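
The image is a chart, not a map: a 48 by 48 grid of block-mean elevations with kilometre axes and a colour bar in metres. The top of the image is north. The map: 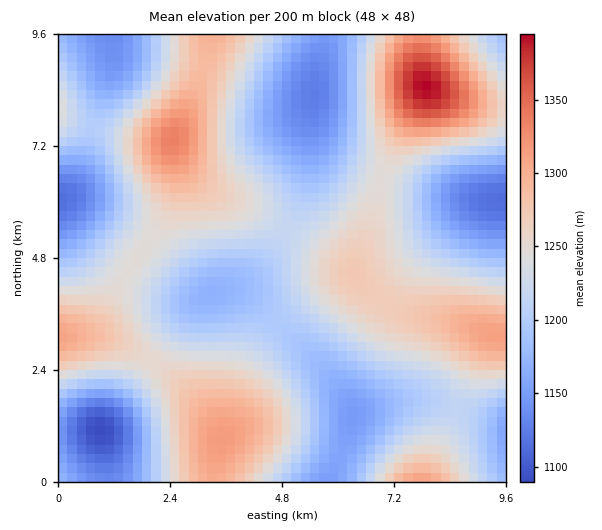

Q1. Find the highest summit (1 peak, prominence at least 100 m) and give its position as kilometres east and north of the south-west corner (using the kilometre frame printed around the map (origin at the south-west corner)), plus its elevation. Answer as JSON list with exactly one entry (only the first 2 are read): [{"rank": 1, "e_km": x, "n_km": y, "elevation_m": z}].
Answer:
[{"rank": 1, "e_km": 7.86, "n_km": 8.46, "elevation_m": 1395}]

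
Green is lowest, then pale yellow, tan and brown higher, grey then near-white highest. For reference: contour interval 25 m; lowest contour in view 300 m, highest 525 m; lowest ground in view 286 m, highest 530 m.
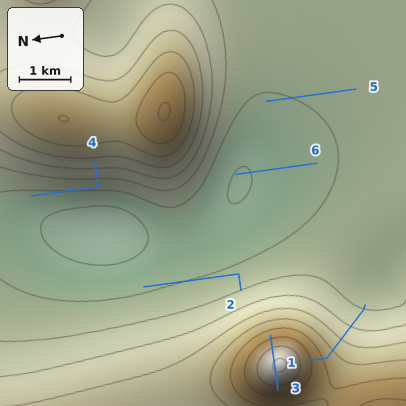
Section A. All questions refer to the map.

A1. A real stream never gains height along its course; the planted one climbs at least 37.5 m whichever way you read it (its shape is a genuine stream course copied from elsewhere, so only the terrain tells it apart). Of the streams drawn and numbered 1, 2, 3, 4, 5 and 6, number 3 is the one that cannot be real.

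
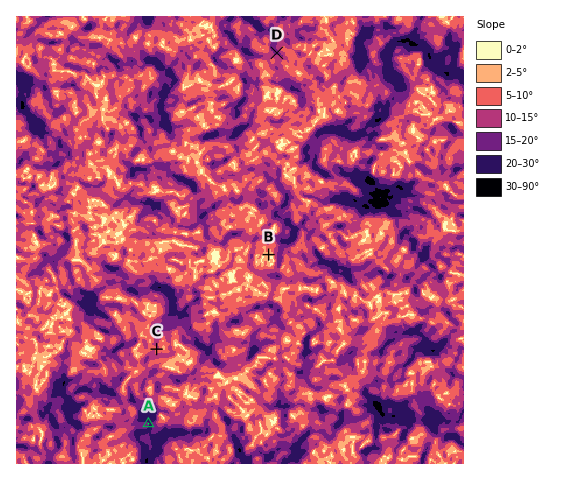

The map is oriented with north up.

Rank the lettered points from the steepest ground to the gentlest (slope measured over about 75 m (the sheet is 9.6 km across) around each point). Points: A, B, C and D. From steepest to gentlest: A D C B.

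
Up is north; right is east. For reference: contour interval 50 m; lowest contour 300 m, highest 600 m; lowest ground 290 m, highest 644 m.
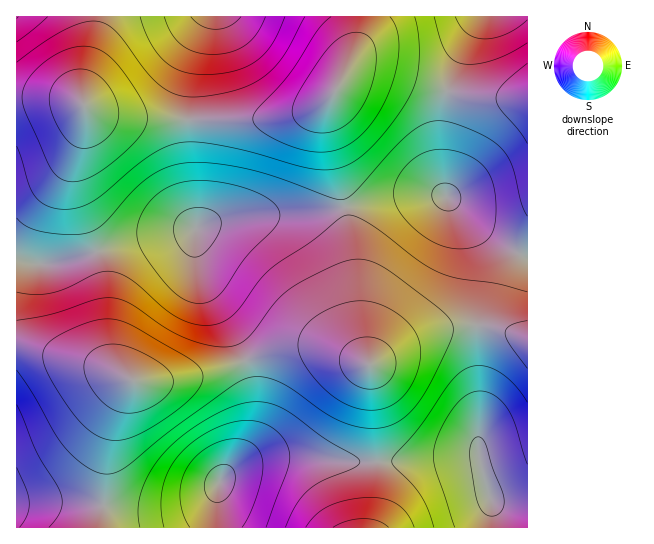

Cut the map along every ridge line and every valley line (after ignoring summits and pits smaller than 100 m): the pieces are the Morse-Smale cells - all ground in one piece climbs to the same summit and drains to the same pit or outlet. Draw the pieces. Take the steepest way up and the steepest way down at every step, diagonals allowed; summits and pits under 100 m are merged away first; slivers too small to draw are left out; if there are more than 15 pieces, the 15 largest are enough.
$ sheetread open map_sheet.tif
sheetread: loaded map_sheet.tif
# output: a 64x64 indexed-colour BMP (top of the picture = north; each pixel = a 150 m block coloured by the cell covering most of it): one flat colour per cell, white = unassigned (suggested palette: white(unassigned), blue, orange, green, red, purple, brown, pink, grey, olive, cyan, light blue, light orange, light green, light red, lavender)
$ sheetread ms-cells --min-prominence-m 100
<image width="64" height="64" href="data:image/bmp;base64,Qk12CAAAAAAAAHYAAAAoAAAAQAAAAEAAAAABAAQAAAAAAAAIAAATCwAAEwsAABAAAAAAAAAA////ALR3HwAOf/8ALKAsACgn1gC9Z5QAS1aMAMJ34wB/f38AIr28AM++FwDox64AeLv/AIrfmACWmP8A1bDFABERERERERERERERER3d3d3d3d3d3d3f////////8AAAERERERERERERERERHd3d3d3d3d3d3d/////////wAAAREREREREREREREREd3d3d3d3d3d3d3/////////AAABERERERERERERERER3d3d3d3d3d3d3f/////////u7uERERERERERERERERHd3d3d3d3d3d3d/////////+7u4REREREREREREREREd3d3d3d3d3d3d3/////////7u7hERERERERERERERERHd3d3d3d3d3d3f////////7u7uERERERERERERERERERrd3d3d3d3d3d/////////u7u4REREREREREREREREREaqt3d3d2qqqq7u7v////+7u7hERERERERERERERERERqqqqqqqqqqqru7u7u7u77u7uEREREREREREREREREREaqqqqqqqqqqu7u7u7u7vu7u4RERERERERERERERERERqqqqqqqqqqq7u7u7u7u+7u7hERERERERERERERERERGqqqqqqqqqqru7u7u7u77u7uERERERERERERERERERERqqqqqqqqqqu7u7u7u7vu7u4RERERERERERERERERERGqqqqqqqqqq7u7u7u7u+7u7hEREREREREREREREREREaqqqqqqqqqru7u7u7u77u7uERERERERERERERERERERqqqqqqqqqqu7u7u7u7vu7u4RERERERERERERERERERqqqqqqqqqqq7u7u7u7u+7u7hEREREREREUREERERERGqqqqqqqqqqru7u7u7u77u7uERERERERREREREREEREaqqqqqqqqqru7u7u7u7vu7u4REREREUREREREREREQRqqqqqqqqqqu7u7u7u7u+7u7hEREUREREREREREREREVaqqqqqqpVVmu7u7u7u77u7uEURERERERERERERERERVVVWqqlVVVmZru7u7u7vu7u5ERERERERERERERERERFVVVVVVVVVWZmZru7u7u+7u7kRERERERERERERERERFVVVVVVVVVVZmZmZmu7u77u4AREREREREREREREREREVVVVVVVVVVVmZmZmZmZmYAAABEREREREREREREREREVVVVVVVVVVVWZmZmZmZmZgAAAEREREREREREREREREVVVVVVVVVVVVZmZmZmZmZmAAAARERERERERERERERERVVVVVVVVVVVVmZmZmZmZmYAAABERERERERERERERERVVVVVVVVVVVVWZmZmZmZmZgAAAERERERERERERERERFVVVVVVVVVVVVZmZmZmZmZmAAAARERERERERERERERFVVVVVVVVVVVVZmZmZmZmZmYAAABEREREREREREREREVVVVVVVVVVVVVmZmZmZmZmZgAAAEMzMzRERERERERERVVVVVVVVVVVVWZmZmZmZmZmAAAAMzMzMzNERERERERFVVVVVVVVVVVVZmZmZmZmZmYAACIzMzMzMzMzRERERFVVVVVVVVVVVVVmZmZmZmZmZgACIjMzMzMzMzMzM0REVVVVVVVVVVVVVWZmZmZmZmZgAiIiMzMzMzMzMzMzMzM1VVVVVVVVVVVVZmZmZmZmZmAiIiIzMzMzMzMzMzMzM5mZVVVVVVVVVVZmZmZmZmZmAiIiIjMzMzMzMzMzMzMzmZmZmZmZmZVVVmZmZmZmZmAiIiIiMzMzMzMzMzMzMzOZmZmZmZmZmZmSJmZmZmZmYiIiIiIzMzMzMzMzMzMzM5mZmZmZmZmZmZIiIiImZmIiIiIiIjMzMzMzMzMzMzMzmZmZmZmZmZmZkiIiIiIiIiIiIiIiMzMzMzMzMzMzMzOZmZmZmZmZmZkiIiIiIiIiIiIiIiIzMzMzMzMzMzMzM5mZmZmZmZmZmSIiIiIiIiIiIiIiIjMzMzMzMzMzMzMzmZmZmZmZmZmZIiIiIiIiIiIiIiIiMzMzMzMzMzMzMzOZmZmZmZmZmZkiIiIiIiIiIiIiIiIzMzMzMzMzMzMzM5mZmZmZmZmZmSIiIiIiIiIiIiIiIjMzMzMzMzMzMzMzmZmZmZmZmZmSIiIiIiIiIiIiIiIiMzMzMzMzMzMzMzOZmZmZmZmZmZIiIiIiIiIiIiIiIiIzMzMzMzMzMzMzM5mZmZmZmZmZkiIiIiIiIiIiIiIiIjMzMzMzM3d3d3d3iIiIiIiImZmSIiIiIiIiIiIiIiIiMzMzMzd3d3d3d3eIiIiIiIiIiZIiIiIiIiIiIiIiIiIzMzM3d3d3d3d3d4iIiIiIiIiIgiIiIiIiIiIiIiIiInd3d3d3d3d3d3d3iIiIiIiIiIiIIiIiIiIiIszMzMzMd3d3d3d3d3d3d3eIiIiIiIiIiIgiIiIiIizMzMzMzMx3d3d3d3d3d3d3d4iIiIiIiIiIiIIiIizMzMzMzMzMzHd3d3d3d3d3d3d3iIiIiIiIiIiIjMzMzMzMzMzMzMzMd3d3d3d3d3d3d3eIiIiIiIiIiIiIzMzMzMzMzMzMzMx3d3d3d3d3d3d3d3iIiIiIiIiIiIjMzMzMzMzMzMzMzHd3d3d3d3d3d3d3eIiIiIiIiIiIiIzMzMzMzMzMzMzMd3d3d3d3d3d3d3d4iIiIiIiIiIiIjMzMzMzMzMzMzMx3d3d3d3d3d3d3d3eIiIiIiIiIiIiMzMzMzMzMzMzMzHd3d3d3d3d3d3d3d4iIiIiIiIiIiIzMzMzMzMzMzMzM"/>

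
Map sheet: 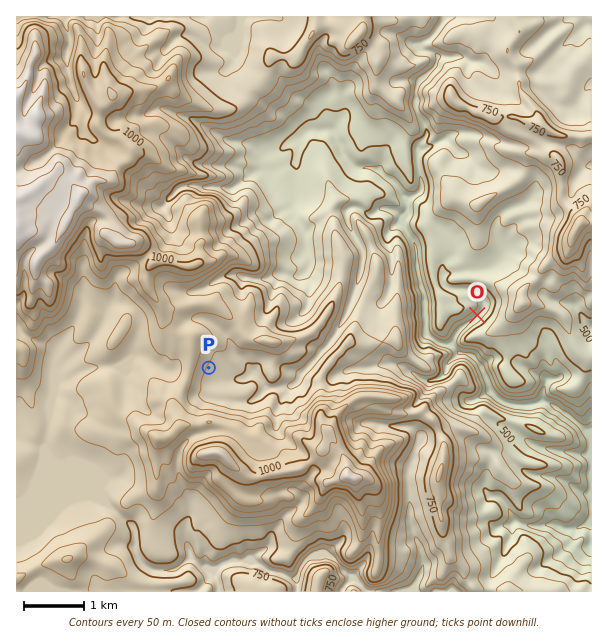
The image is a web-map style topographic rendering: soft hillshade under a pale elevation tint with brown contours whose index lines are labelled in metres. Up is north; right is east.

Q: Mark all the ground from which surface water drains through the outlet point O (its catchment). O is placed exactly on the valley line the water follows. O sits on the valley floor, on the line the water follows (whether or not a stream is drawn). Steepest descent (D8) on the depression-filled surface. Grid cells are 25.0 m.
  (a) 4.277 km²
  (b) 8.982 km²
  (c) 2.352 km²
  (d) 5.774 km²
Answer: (a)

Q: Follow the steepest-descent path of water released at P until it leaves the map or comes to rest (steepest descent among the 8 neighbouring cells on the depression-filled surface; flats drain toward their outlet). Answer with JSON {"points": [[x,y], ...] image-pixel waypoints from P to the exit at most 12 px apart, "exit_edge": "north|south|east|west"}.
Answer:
{"points": [[209, 368], [221, 380], [233, 380], [245, 378], [257, 375], [264, 387], [276, 387], [288, 387], [300, 378], [309, 366], [320, 354], [330, 342], [338, 330], [344, 318], [350, 306], [353, 294], [357, 282], [360, 270], [363, 258], [360, 246], [354, 234], [348, 222], [347, 210], [359, 209], [371, 215], [383, 209], [395, 210], [401, 221], [408, 233], [414, 245], [417, 257], [417, 269], [420, 281], [423, 293], [426, 305], [426, 317], [426, 329], [435, 341], [447, 344], [458, 353], [470, 356], [480, 366], [486, 378], [491, 390], [501, 401], [513, 404], [525, 405], [537, 402], [549, 404], [561, 411], [573, 420], [585, 429], [591, 429]], "exit_edge": "east"}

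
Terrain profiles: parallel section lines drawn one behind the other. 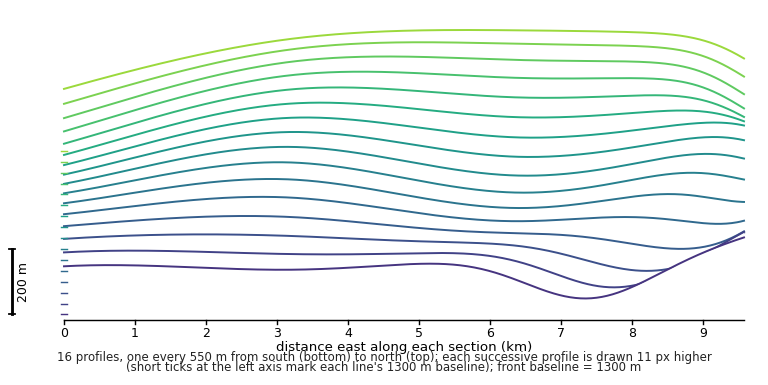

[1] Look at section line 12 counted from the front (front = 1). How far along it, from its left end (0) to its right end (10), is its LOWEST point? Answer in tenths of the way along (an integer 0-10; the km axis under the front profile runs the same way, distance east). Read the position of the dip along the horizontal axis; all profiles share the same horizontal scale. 0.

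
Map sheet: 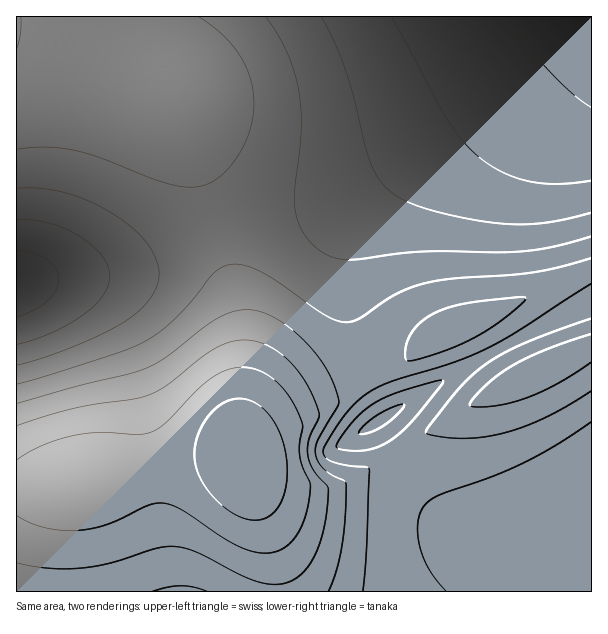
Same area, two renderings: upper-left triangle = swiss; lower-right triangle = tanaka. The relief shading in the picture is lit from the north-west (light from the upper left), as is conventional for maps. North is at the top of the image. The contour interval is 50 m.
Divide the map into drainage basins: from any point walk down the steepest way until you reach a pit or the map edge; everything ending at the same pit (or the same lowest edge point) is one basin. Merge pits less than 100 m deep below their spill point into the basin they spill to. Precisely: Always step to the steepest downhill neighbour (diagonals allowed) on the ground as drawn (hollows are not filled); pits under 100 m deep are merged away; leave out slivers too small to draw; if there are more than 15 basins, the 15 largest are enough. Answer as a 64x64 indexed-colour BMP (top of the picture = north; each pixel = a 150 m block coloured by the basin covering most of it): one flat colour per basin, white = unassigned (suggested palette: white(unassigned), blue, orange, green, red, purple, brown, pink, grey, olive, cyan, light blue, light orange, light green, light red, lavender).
<image width="64" height="64" href="data:image/bmp;base64,Qk12CAAAAAAAAHYAAAAoAAAAQAAAAEAAAAABAAQAAAAAAAAIAAATCwAAEwsAABAAAAAAAAAA////ALR3HwAOf/8ALKAsACgn1gC9Z5QAS1aMAMJ34wB/f38AIr28AM++FwDox64AeLv/AIrfmACWmP8A1bDFABEREREREREREREREREREiIiIiIiIiIiIiIiIiIiIiIiERERERERERERERERERESIiIiIiIiIiIiIiIiIiIiIiIRERERERERERERERERERIiIiIiIiIiIiIiIiIiIiIiIhEREREREREREREREREREiIiIiIiIiIiIiIiIiIiIiIiEREREREREREREREREREiIiIiIiIiIiIiIiIiIiIiIiIRERERERERERERERERESIiIiIiIiIiIiIiIiIiIiIiIhERERERERERERERERERIiIiIiIiIiIiIiIiIiIiIiIiEREREREREREREREREREiIiIiIiIiIiIiIiIiIiIiIiIREREREREREREREREREiIiIiIiIiIiIiIiIiIiIiIiIhERERERERERERERERESIiIiIiIiIiIiIiIiIiIiIiIiERERERERERERERERERIiIiIiIiIiIiIiIiIiIiIiIiIRERERERERERERERERIiIiIiIiIiIiIiIiIiIiIiIiIjMzMzEREREREREREREiIiIiIiIiIiIiIiIiIiIiIiIiMzMzMzMzMREREREREiIiIiIiIiIiIiIiIiIiIiIiIiIzMzMzMzMzMzMxERESIiIiIiIiIiIiIiIiIiIiIiIiIjMzMzMzMzMzMzMzMzIiIiIiIiIiIiIiIiIiIiIiIiIiMzMzMzMzMzMzMzMzMiIiIiIiIiIiIiIiIiIiIiIiIiIzMzMzMzMzMzMzMzMxIiIiIiIiIiIiIiIiIiIiIiIiIjMzMzMzMzMzMzMzMzESIiIiIiIiIiIiIiIiIiIiIiIiMzMzMzMzMzMzMzMzMRESIiIiIiIiIiIiIiIiIiIiIiIzMzMzMzMzMzMzMzMxEREiIiIiIiIiIiIiIiIiIiIiIjMzMzMzMzMzMzMzMzEREREiIiIiIiIiIiIiIiIiIiIiMzMzMzMzMzMzMzMzMREREREiIiIiIiIiIiIiIiIiIiIzMzMzMzMzMzMzMzMxERERERESIiIiIiIiIiIiIiIiIjMzMzMzMzMzMzMzMzERERERERERIiIiIiIiIiIiIiIiMzMzMzMzMzMzMzMzMREREREREREREiIiIiIiIiIiIiIzMzMzMzMzMzMzMzMxERERERERERERIiIiIiIiIiIiIjMzMzMzMzMzMzMzMzERERERERERERERIiIiIiIiIiIiMzMzMzMzMzMzMzMzMRERERERERERERERIiIiIiIiIiIzMzMzMzMzMzMzMzMxERERERERERERERERIiIiIiIiIjMzMzMzMzMzMzMzMzERERERERERERERERERIiIiIiIiMzMzMzMzMzMzMzMzMRERERERERERERERERERIiIiIiIzMzMzMzMzMzMzMzMRERERERERERERERERERERIiIiIjMzMzMzMzMzMzMzMxEREREREREREREREREREREREiIiMzMzMzMzMzMzMzMzEREREREREREREREREREREREREiIzMzMzMzMzMzMzMzMREREREREREREREREREREREREREjMzMzMzMzMzMzMzMRERERERERERERERERERERERERERMzMzMzMzMzMzMzMxEREREREREREREREREREREREREREzMzMzMzMzMzMzMzERERERERERERERERERERERERERETMzMzMzMzMzMzMzMRERERERERERERERERERERERERERMzMzMzMzMzMzMzMREREREREREREREREREREREREREREzMzMzMzMzMzMzMxERERERERERERERERERERERERERETMzMzMzMzMzMzMzERERERERERERERERERERERERERERMzMzMzMzMzMzMzEREREREREREREREREREREREREREREzMzMzMzMzMzMzMRERERERERERERERERERERERERERETMzMzMzMzMzMzMxERERERERERERERERERERERERERERMzMzMzMzMzMzMxEREREREREREREREREREREREREREREzMzMzMzMzMzMzERERERERERERERERERERERERERERETMzMzMzMzMzMzMRERERERERERERERERERERERERERERMzMzMzMzMzMzMxEREREREREREREREREREREREREREREzMzMzMzMzMzMxERERERERERERERERERERERERERERETMzMzMzMzMzMzERERERERERERERERERERERERERERERMzMzMzMzMzMzMREREREREREREREREREREREREREREREzMzMzMzMzMzMRERERERERERERERERERERERERERERETMzMzMzMzMzMxERERERERERERERERERERERERERERERMzMzMzMzMzMxEREREREREREREREREREREREREREREREzMzMzMzMzERERERERERERERERERERERERERERERERETMzMzMzMRERERERERERERERERERERERERERERERERERMzMzMxEREREREREREREREREREREREREREREREREREREzMzERERERERERERERERERERERERERERERERERERERETERERERERERERERERERERERERERERERERERERERERERERERERERERERERERERERERERERERERERERERERERERERERERERERERERERERERERERERERERERERERERERERERERERERERERERERERERERERERERERERERERERERERER"/>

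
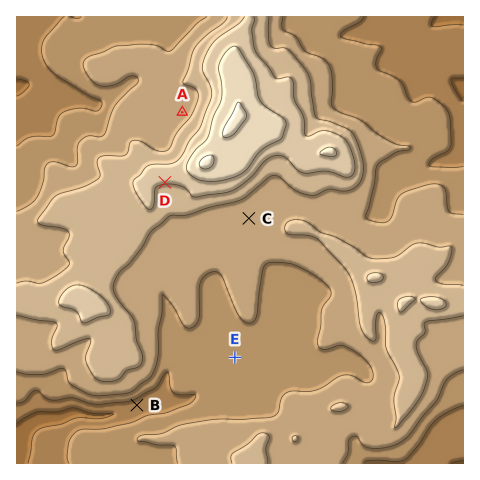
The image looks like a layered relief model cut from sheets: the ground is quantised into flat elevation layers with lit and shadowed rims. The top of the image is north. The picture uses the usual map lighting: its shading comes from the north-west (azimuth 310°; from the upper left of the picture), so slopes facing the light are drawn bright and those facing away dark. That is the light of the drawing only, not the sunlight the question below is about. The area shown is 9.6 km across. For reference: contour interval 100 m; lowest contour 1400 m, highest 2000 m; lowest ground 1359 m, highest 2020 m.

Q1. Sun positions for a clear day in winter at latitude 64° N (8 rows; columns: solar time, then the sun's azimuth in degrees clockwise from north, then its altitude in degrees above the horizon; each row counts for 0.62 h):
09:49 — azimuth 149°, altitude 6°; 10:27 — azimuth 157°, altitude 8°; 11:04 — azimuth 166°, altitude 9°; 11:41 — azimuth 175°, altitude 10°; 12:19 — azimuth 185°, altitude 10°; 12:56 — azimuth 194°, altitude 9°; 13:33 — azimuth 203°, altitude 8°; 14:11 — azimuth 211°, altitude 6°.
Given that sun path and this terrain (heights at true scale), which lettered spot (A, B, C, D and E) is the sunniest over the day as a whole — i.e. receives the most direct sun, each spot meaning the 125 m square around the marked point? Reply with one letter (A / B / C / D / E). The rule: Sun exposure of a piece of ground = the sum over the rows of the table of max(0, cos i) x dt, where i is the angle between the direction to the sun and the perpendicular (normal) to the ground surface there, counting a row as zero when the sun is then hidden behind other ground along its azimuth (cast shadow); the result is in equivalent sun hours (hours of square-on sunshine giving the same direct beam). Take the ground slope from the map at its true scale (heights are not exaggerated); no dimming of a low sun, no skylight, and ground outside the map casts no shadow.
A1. D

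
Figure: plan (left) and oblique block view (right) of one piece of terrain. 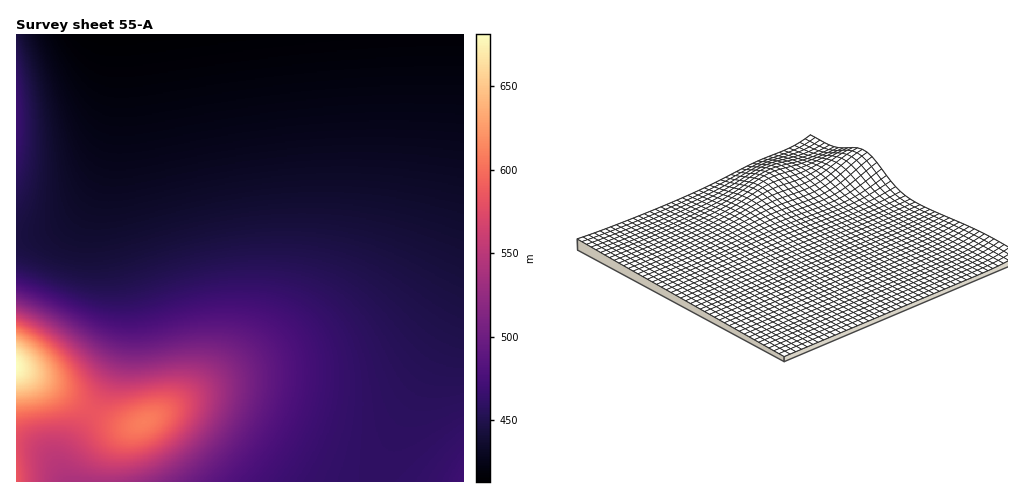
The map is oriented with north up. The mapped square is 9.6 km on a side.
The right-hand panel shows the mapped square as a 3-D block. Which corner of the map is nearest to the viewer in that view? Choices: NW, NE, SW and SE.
NE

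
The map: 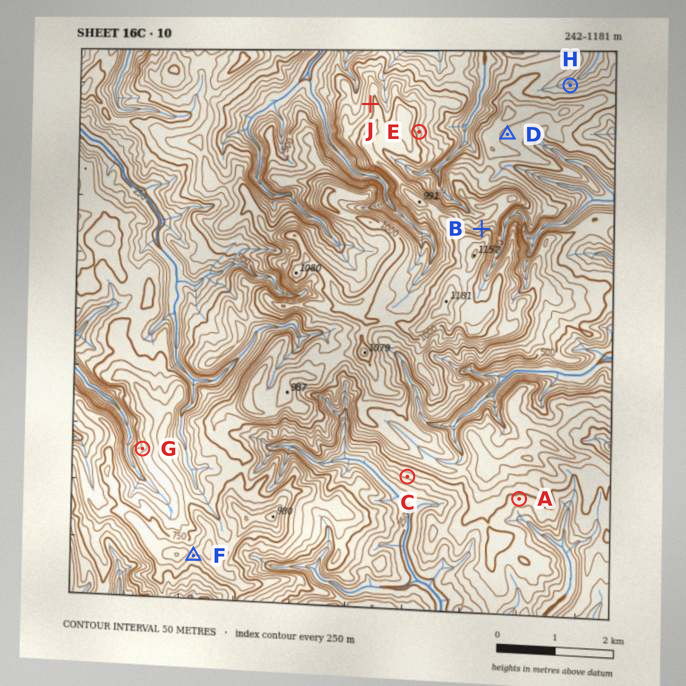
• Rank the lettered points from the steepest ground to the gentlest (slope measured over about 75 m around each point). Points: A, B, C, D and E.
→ B E C A D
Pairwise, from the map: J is above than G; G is below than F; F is above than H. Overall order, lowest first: H G J F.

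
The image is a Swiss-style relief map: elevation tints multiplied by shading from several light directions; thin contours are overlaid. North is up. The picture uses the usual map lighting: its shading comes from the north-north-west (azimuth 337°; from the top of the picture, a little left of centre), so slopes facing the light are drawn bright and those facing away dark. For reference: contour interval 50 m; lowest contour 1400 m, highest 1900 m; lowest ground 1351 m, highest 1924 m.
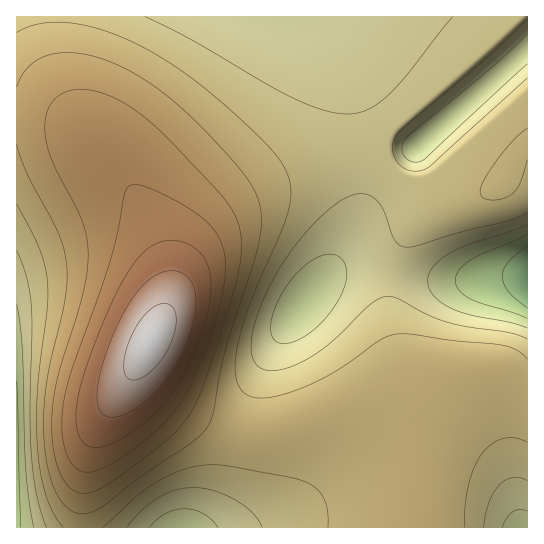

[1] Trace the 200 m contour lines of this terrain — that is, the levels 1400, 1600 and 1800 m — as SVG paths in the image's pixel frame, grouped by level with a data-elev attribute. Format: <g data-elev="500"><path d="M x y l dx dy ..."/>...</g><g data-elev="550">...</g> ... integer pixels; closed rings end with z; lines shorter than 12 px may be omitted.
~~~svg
<g data-elev="1400"><path d="M527 308l-19-17-4-6-2-8 1-7 4-7 20-17"/></g><g data-elev="1600"><path d="M103 527l34-31 22-16 27-11 13-3 14-1 18 1 56 11 23 7 9 7 6 10 3 12 0 14"/><path d="M464 527l1-22 4-20 5-18 8-13 9-10 12-5 12-1 12 4"/><path d="M527 359l-10-9-15-5-51-5-41-6-13 0-16 6-43 30-36 18-19 6-16 4-12 0-9-4-6-5-4-10-1-12 1-16 5-20 8-24 32-76 8-22 2-12-1-12-3-11-5-11-9-12-15-16-48-42-37-28-36-21-35-14-33-7-15-1-15 2-12 3-10 6"/><path d="M17 204l21 42 9 29 0 32-10 88 0 50 4 28 5 22 8 19 9 13"/><path d="M527 128l-17 16-20 26-9 17-1 6 2 4 5 3 8 0 10-2 7-4 8-11 7-23"/></g><g data-elev="1800"><path d="M92 447l10 0 12-5 17-10 16-12 23-25 19-32 16-42 5-20 1-16-1-14-5-12-7-8-9-7-11-3-11 0-9 2-9 5-10 9-8 10-17 31-25 61-8 24-4 19-1 17 2 14 5 10z"/></g>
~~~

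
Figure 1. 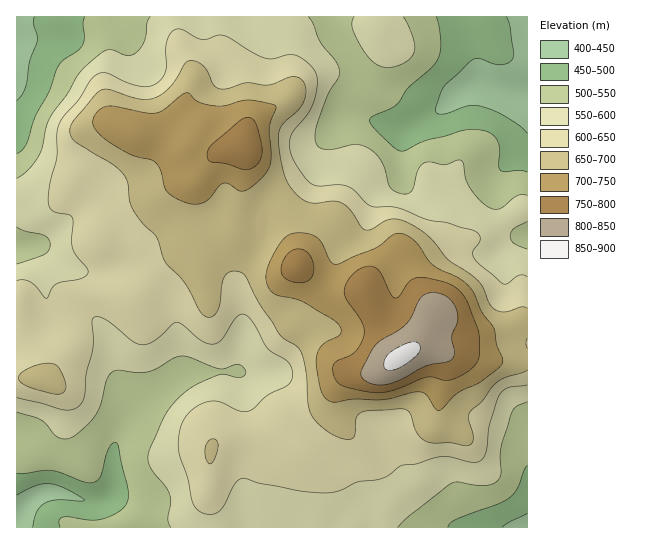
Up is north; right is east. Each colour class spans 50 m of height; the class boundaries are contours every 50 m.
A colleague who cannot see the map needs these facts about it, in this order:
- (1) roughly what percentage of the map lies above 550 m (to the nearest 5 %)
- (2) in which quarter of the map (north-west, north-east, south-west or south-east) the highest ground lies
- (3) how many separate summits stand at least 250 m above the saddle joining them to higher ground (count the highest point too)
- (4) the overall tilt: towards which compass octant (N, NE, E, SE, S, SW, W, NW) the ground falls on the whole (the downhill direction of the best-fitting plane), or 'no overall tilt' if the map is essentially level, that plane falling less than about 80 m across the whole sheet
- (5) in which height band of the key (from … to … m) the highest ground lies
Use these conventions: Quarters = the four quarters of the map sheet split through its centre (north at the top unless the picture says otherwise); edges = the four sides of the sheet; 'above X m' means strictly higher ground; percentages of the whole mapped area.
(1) About 75 % of the map lies above 550 m.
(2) The highest ground is in the south-east quarter.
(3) There is 1 summit with 250 m or more of prominence.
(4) No overall tilt - high and low ground are spread across the sheet.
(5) The highest point is somewhere between 850 and 900 m.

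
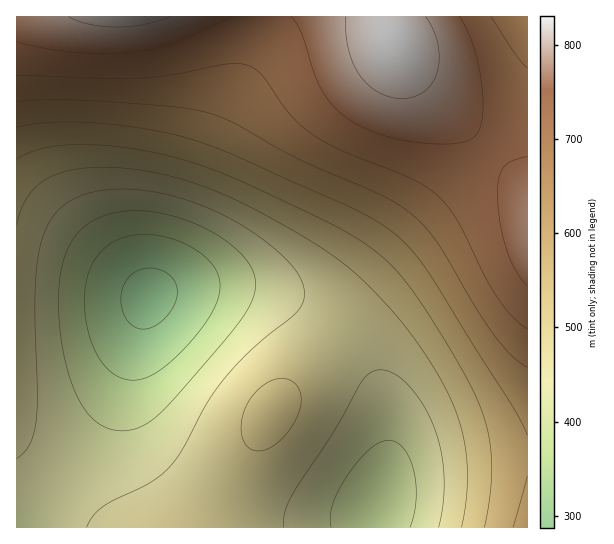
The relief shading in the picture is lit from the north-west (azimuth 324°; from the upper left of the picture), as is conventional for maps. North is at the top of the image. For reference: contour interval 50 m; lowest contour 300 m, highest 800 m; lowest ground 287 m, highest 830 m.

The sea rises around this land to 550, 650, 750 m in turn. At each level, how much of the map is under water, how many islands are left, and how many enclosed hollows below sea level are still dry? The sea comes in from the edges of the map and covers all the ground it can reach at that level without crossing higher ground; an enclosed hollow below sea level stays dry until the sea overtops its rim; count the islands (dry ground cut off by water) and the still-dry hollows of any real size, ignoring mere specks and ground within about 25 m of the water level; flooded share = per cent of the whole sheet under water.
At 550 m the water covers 57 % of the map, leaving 0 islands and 0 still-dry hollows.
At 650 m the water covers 70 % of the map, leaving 0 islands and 0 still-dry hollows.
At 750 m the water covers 89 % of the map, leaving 0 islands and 0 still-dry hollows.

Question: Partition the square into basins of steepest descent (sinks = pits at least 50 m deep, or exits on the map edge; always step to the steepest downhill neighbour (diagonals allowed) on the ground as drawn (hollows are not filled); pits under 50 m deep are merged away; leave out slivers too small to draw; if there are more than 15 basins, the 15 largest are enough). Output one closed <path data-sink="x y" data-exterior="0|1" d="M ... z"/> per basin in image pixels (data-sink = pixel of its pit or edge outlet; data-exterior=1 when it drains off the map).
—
<path data-sink="149 297" data-exterior="0" d="M389 16l-373 1 1 511 196 0 23-53 37-68 40-46 56-58 48-43 41-28 20-9 20-6 30 1 0-29-101-100-20-23-12-21-6-18z"/><path data-sink="378 506" data-exterior="0" d="M523 217l-32 2-33 13-48 33-53 49-84 93-46 87-13 34 314-1 0-308z"/><path data-sink="527 17" data-exterior="1" d="M527 16l-138 1 0 10 6 18 12 21 20 23 100 99z"/>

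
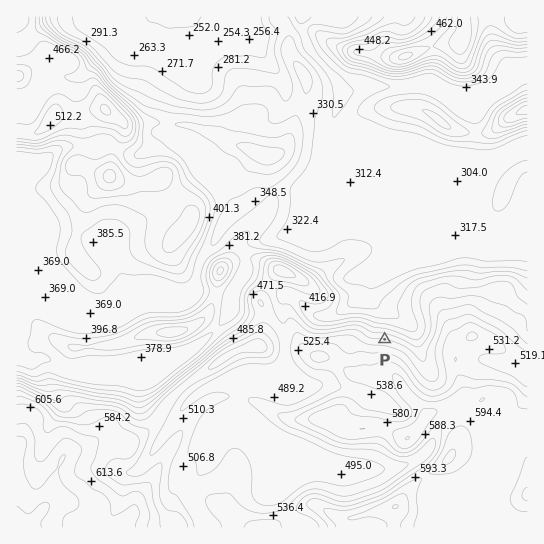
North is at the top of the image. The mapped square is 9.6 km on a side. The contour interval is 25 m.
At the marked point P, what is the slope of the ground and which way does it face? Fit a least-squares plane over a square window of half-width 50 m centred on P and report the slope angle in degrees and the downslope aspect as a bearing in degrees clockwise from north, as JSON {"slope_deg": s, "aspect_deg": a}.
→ {"slope_deg": 12, "aspect_deg": 11}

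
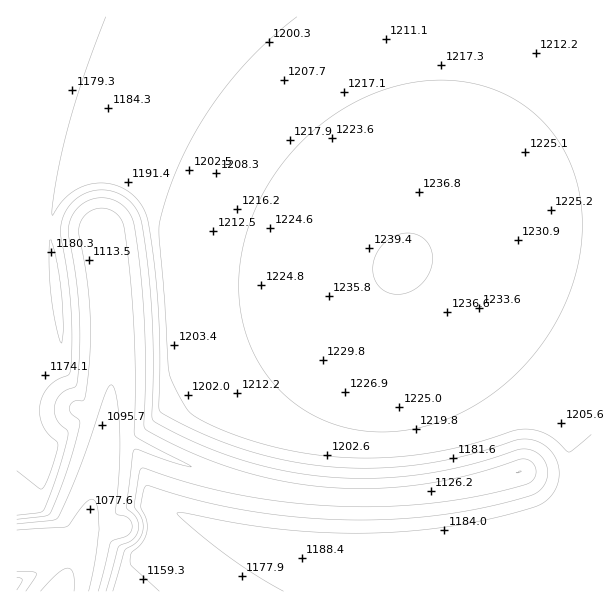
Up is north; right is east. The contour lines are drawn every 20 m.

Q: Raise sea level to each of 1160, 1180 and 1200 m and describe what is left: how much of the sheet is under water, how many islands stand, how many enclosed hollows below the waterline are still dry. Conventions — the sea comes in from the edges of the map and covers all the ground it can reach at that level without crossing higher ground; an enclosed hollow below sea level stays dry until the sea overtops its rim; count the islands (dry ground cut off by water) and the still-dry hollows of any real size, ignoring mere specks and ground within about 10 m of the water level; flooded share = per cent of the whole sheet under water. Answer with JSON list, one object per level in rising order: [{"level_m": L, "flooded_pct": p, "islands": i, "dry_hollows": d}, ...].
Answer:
[{"level_m": 1160, "flooded_pct": 18, "islands": 0, "dry_hollows": 0}, {"level_m": 1180, "flooded_pct": 30, "islands": 0, "dry_hollows": 0}, {"level_m": 1200, "flooded_pct": 48, "islands": 0, "dry_hollows": 0}]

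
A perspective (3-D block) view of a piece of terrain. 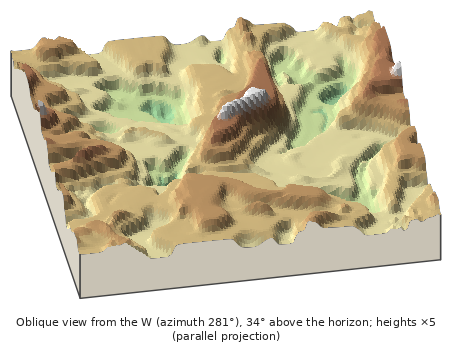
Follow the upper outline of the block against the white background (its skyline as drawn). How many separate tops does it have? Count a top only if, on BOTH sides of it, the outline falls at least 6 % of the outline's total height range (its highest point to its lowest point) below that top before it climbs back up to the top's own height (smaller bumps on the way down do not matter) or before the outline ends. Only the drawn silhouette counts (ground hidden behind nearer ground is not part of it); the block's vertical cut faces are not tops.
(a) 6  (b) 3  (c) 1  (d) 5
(b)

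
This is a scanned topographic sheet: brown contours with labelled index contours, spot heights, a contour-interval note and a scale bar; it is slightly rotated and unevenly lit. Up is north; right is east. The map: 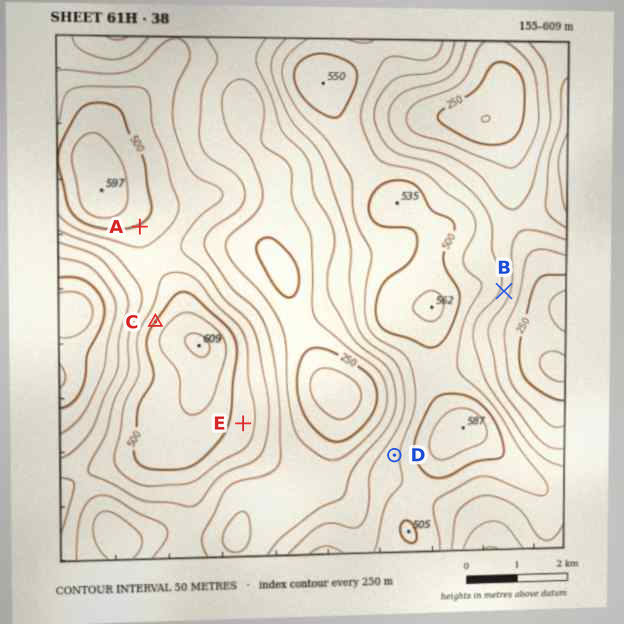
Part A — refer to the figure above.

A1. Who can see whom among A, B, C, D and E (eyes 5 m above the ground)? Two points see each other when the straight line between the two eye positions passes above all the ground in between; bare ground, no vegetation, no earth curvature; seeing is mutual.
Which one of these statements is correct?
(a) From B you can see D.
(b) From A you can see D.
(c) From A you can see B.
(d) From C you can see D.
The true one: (b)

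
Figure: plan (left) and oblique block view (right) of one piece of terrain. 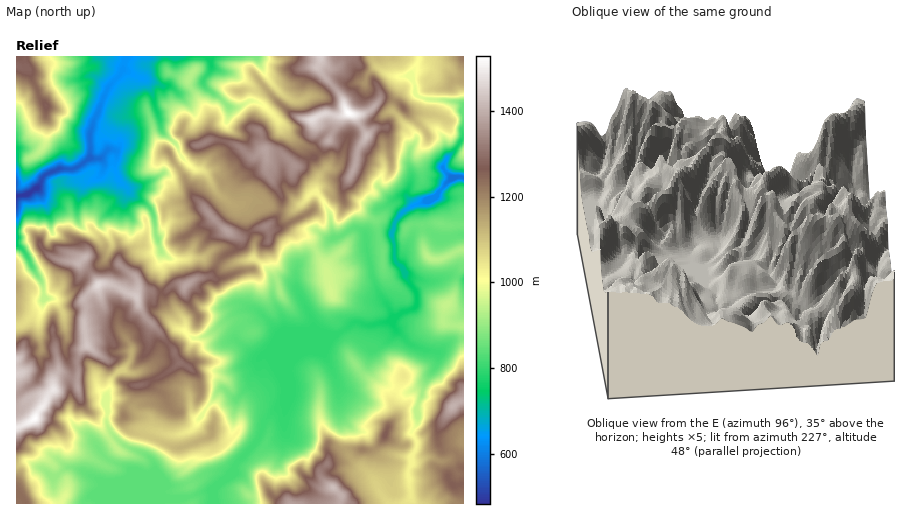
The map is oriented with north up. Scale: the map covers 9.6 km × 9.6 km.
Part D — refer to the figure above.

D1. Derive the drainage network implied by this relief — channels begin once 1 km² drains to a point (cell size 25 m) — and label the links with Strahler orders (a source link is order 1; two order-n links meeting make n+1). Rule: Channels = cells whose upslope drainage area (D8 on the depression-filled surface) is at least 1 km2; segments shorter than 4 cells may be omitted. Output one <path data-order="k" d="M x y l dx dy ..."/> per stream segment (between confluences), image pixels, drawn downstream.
<path data-order="2" d="M164 496l28 0 11-4 7 0 43-46 9-13 1-8 2-4 19-19 1 0 0-2 6-6"/><path data-order="1" d="M377 485l0 2 5 8 7 8 14 0 8-7-1-15-1-1 0-10 4-10 0-7 3-2 1-4 0-7-5-5 0-4 6-8 0-19 5-10 1-8 4-10 6-7 4-8 0-8-1-1-10-1-16-6-16-17-2-2 2-1 0-5 10-9"/><path data-order="1" d="M59 474l8-7 7 0 13 6 7 5 7 2 17 16 43 0"/><path data-order="1" d="M283 443l2-4-1-23 1-1 1-10 5-5 0-6"/><path data-order="1" d="M92 439l5 6 0 2 12 13 10 5 3 0 5 3 4 0 30 28"/><path data-order="1" d="M175 435l5 0 7-3 7-4 2-3 4-9 6-6 3-6 5-4 2-6 5-5 6 1 7 7 4 0 13-13 0-7 7-8 0-9 1-2 3-3 4-1 24-21"/><path data-order="1" d="M339 398l0-12-4-11-10-20 1-3 2-3 1-5 11-11"/><path data-order="2" d="M291 394l0-26 1-3 35-32"/><path data-order="1" d="M123 334l8 11 0 14-6 9-3 4-5 1-6 6 0 7-3 7 0 24-2 1 0 4 5 10 13 13 3 2 3 0 3 3 11 3 9 8 1 3 0 4 5 6 0 19 5 3"/><path data-order="1" d="M40 333l-1-14 3-9 1-15"/><path data-order="2" d="M290 333l29 0"/><path data-order="2" d="M319 333l8 0"/><path data-order="3" d="M327 333l13 0"/><path data-order="3" d="M340 333l14-10 7 0 4 2 9 0 5-2 7 0 10-7"/><path data-order="1" d="M186 332l6 6 9 0 13-7 17-17 11-4 11 0"/><path data-order="3" d="M396 316l3-2 4-3 2 0"/><path data-order="3" d="M405 311l4 0 7-5 1-2 0-11-3-4-8-10-1-2 0-6-10-11 0-16-3-5 0-9 3-4 0-4 5-8 4-3 10-6"/><path data-order="2" d="M253 310l5 1 6 5 8 8 6 8 2 1 7 0"/><path data-order="1" d="M47 298l-4-3"/><path data-order="1" d="M273 297l0 2 10 18 0 11 4 5"/><path data-order="2" d="M43 295l0-9-3-8-8-11-4-10-4-7-7-6 0-1"/><path data-order="1" d="M297 289l16 31 0 7 6 6"/><path data-order="1" d="M183 260l-11 0-6-4-5-5-6-17-1-18-3-8-7-7-10-4-7-9"/><path data-order="1" d="M234 205l-11-7-9-10-6-12-6-6-6 0-2-1-13-12-5-13-15-14-1-10-6-16 0-4-1-1-1-7-5-10-3-3"/><path data-order="3" d="M414 205l7-3 7 0 21-22 4 0 5-3"/><path data-order="1" d="M393 199l5-2 7 0 8 8"/><path data-order="2" d="M319 194l6 8 5 12 3 22 8 0 12-8 4 0 3 1 5 6 2 4 0 10 1 1 0 5 3 10 0 6 1 1 0 5 3 7 6 12 8 10 3 8 4 2"/><path data-order="1" d="M127 193l0-5"/><path data-order="3" d="M34 190l-7 5-10 0"/><path data-order="1" d="M39 190l-5 0"/><path data-order="2" d="M127 188l-9-9-2-7-1-8 2-5 0-8-1-1-8 0-7 8"/><path data-order="1" d="M319 177l-1 2 0 13 1 2"/><path data-order="3" d="M458 177l4 0 1 1"/><path data-order="1" d="M103 172l1-9-3-5"/><path data-order="1" d="M410 165l1 4 0 15-4 7 0 7 6 7"/><path data-order="3" d="M89 158l-9 8-5 3-16 0-13 5-4 4-3 8-5 4"/><path data-order="2" d="M101 158l-12 0"/><path data-order="1" d="M18 151l0 4-1 1 0 28"/><path data-order="1" d="M278 120l-15-16-7-3-7 0-8 6-11 0-13-12-8-5-6-5 0-5 7-8 1-6-1-4-6-5"/><path data-order="1" d="M284 95l-18-19-7-12-1-6-2-1-52 0"/><path data-order="2" d="M144 79l-7-3-10-5-3 0"/><path data-order="3" d="M124 71l-16 17-6 13-3 9-5 10-2 8-2 3 0 26-1 1"/><path data-order="1" d="M381 69l9 6 3 0 2 1 11 0 5 3 3 4 2 11 4 3 7 2 1 1 28 1 7 3-1 34-4 8-12 13-2 5 0 6 5 6 9 1"/><path data-order="2" d="M204 57l-45 0-1 1-29-1-3 1-2 4 0 9"/>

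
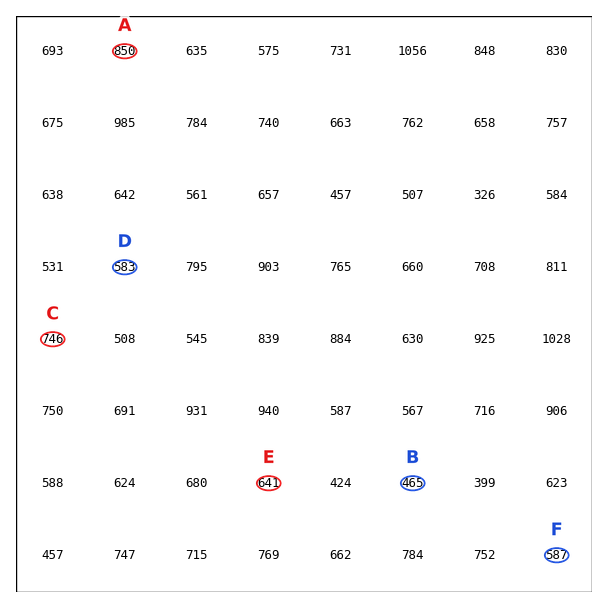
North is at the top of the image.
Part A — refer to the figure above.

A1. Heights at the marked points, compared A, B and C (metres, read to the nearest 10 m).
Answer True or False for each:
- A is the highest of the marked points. True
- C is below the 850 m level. True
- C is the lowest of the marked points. False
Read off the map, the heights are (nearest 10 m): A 850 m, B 460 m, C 750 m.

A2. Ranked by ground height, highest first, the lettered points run E F D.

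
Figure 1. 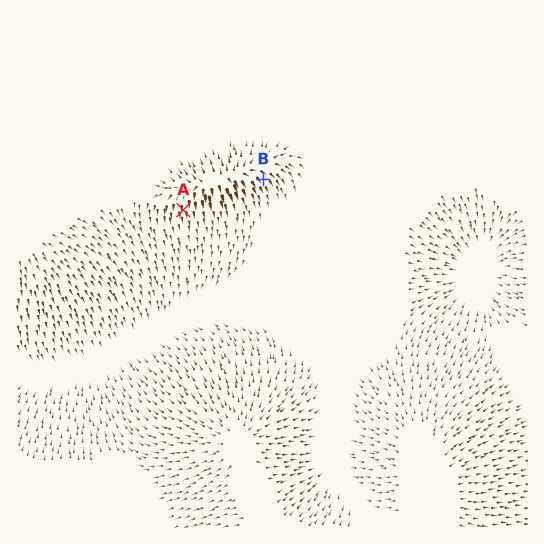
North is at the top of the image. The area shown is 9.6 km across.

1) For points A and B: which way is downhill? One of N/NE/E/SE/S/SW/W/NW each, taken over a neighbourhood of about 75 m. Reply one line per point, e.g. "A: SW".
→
A: S
B: SE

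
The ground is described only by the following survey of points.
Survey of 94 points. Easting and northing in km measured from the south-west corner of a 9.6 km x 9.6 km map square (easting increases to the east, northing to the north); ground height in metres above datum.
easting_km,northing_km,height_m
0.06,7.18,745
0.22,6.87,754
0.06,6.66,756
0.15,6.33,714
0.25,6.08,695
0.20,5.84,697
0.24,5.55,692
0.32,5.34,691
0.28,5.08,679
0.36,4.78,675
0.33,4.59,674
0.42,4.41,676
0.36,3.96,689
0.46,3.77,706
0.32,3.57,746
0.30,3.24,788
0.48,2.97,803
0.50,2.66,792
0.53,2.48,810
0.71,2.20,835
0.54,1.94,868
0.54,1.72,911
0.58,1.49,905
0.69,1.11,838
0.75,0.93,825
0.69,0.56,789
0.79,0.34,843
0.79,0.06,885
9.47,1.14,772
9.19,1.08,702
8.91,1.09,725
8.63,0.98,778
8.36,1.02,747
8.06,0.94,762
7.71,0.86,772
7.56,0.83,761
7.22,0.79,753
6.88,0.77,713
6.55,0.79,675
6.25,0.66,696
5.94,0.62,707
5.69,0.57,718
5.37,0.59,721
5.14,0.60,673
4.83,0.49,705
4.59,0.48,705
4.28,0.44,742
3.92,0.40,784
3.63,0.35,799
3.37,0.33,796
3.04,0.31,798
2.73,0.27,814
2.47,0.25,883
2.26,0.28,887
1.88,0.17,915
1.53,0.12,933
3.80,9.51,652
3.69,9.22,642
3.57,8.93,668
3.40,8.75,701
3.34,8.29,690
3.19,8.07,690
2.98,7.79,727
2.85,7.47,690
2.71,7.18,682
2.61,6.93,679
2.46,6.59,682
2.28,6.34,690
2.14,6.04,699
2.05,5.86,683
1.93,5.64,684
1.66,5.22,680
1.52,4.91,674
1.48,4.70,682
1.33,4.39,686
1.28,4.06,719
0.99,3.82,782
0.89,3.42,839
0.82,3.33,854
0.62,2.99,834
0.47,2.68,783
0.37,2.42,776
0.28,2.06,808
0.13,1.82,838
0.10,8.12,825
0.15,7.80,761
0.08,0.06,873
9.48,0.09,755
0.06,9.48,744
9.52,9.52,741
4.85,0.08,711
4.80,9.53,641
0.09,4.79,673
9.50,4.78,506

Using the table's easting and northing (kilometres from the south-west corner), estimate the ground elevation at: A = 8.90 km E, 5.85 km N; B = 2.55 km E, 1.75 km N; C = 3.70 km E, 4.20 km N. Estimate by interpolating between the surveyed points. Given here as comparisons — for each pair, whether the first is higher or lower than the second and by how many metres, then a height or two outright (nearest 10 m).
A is lower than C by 290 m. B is higher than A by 240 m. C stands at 780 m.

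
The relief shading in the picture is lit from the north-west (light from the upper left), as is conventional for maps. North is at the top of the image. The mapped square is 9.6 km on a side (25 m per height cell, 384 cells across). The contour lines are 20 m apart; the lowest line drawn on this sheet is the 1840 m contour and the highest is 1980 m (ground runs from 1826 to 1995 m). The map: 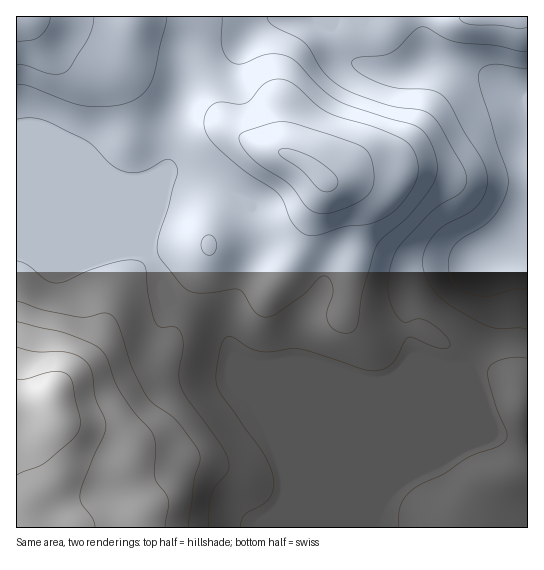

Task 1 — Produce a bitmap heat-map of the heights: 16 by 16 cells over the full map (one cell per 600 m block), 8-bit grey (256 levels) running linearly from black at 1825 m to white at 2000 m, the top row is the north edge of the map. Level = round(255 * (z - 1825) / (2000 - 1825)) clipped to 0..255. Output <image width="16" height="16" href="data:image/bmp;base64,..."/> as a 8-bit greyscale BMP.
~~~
<image width="16" height="16" href="data:image/bmp;base64,Qk02BQAAAAAAADYEAAAoAAAAEAAAABAAAAABAAgAAAAAAAABAAATCwAAEwsAAAABAAAAAAAAAAAAAAEBAQACAgIAAwMDAAQEBAAFBQUABgYGAAcHBwAICAgACQkJAAoKCgALCwsADAwMAA0NDQAODg4ADw8PABAQEAAREREAEhISABMTEwAUFBQAFRUVABYWFgAXFxcAGBgYABkZGQAaGhoAGxsbABwcHAAdHR0AHh4eAB8fHwAgICAAISEhACIiIgAjIyMAJCQkACUlJQAmJiYAJycnACgoKAApKSkAKioqACsrKwAsLCwALS0tAC4uLgAvLy8AMDAwADExMQAyMjIAMzMzADQ0NAA1NTUANjY2ADc3NwA4ODgAOTk5ADo6OgA7OzsAPDw8AD09PQA+Pj4APz8/AEBAQABBQUEAQkJCAENDQwBEREQARUVFAEZGRgBHR0cASEhIAElJSQBKSkoAS0tLAExMTABNTU0ATk5OAE9PTwBQUFAAUVFRAFJSUgBTU1MAVFRUAFVVVQBWVlYAV1dXAFhYWABZWVkAWlpaAFtbWwBcXFwAXV1dAF5eXgBfX18AYGBgAGFhYQBiYmIAY2NjAGRkZABlZWUAZmZmAGdnZwBoaGgAaWlpAGpqagBra2sAbGxsAG1tbQBubm4Ab29vAHBwcABxcXEAcnJyAHNzcwB0dHQAdXV1AHZ2dgB3d3cAeHh4AHl5eQB6enoAe3t7AHx8fAB9fX0Afn5+AH9/fwCAgIAAgYGBAIKCggCDg4MAhISEAIWFhQCGhoYAh4eHAIiIiACJiYkAioqKAIuLiwCMjIwAjY2NAI6OjgCPj48AkJCQAJGRkQCSkpIAk5OTAJSUlACVlZUAlpaWAJeXlwCYmJgAmZmZAJqamgCbm5sAnJycAJ2dnQCenp4An5+fAKCgoAChoaEAoqKiAKOjowCkpKQApaWlAKampgCnp6cAqKioAKmpqQCqqqoAq6urAKysrACtra0Arq6uAK+vrwCwsLAAsbGxALKysgCzs7MAtLS0ALW1tQC2trYAt7e3ALi4uAC5ubkAurq6ALu7uwC8vLwAvb29AL6+vgC/v78AwMDAAMHBwQDCwsIAw8PDAMTExADFxcUAxsbGAMfHxwDIyMgAycnJAMrKygDLy8sAzMzMAM3NzQDOzs4Az8/PANDQ0ADR0dEA0tLSANPT0wDU1NQA1dXVANbW1gDX19cA2NjYANnZ2QDa2toA29vbANzc3ADd3d0A3t7eAN/f3wDg4OAA4eHhAOLi4gDj4+MA5OTkAOXl5QDm5uYA5+fnAOjo6ADp6ekA6urqAOvr6wDs7OwA7e3tAO7u7gDv7+8A8PDwAPHx8QDy8vIA8/PzAPT09AD19fUA9vb2APf39wD4+PgA+fn5APr6+gD7+/sA/Pz8AP39/QD+/v4A////ANnNwbish11QTU1NTlVdXFXf1b60poxsWU5NTU1PVFpb5+HIuaOMa1NNTU1NTU1QVPHvzLCTdlhOTU1NTU1NTVbp58KZe2RPTU1NTU1NTU5bxsSuinNlUFBQVFxXTk9KSZ+UjoBtZ1llY2huWU9EMS14cnh2bHBvdXltcVY/IxEUbW1tbW6AgnR/enheOxoIBW1tbW1ufoF3hpeOf1czGwltbW1tbXN2fZ2+tJ5/VzkSbW1tc29yhafBwbKgiV01D21weH90fJmnrqOVg25HIgiBj5OOfnuGjJV6WUU9LxgGq6qjnYd7c3N0UDYwJyMcG8m0p6SPe2xcUD45OjI7RUk="/>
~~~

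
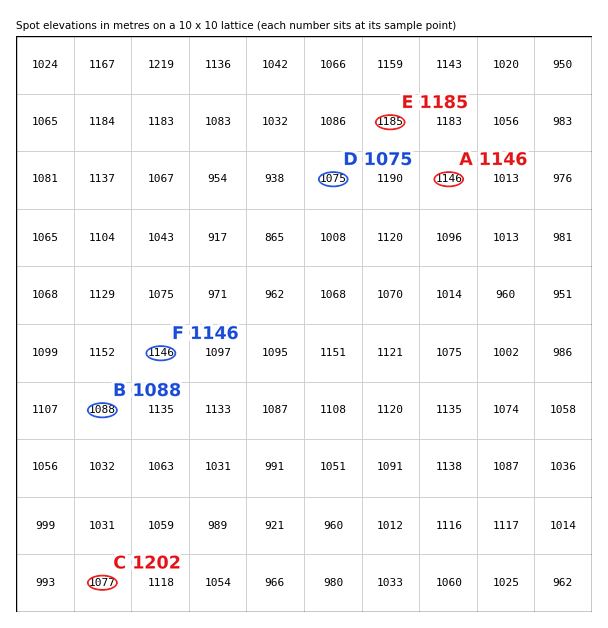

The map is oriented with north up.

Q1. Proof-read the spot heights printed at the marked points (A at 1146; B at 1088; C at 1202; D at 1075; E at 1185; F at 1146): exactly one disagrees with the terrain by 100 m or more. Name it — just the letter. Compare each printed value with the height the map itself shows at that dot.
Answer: C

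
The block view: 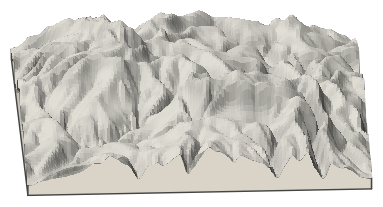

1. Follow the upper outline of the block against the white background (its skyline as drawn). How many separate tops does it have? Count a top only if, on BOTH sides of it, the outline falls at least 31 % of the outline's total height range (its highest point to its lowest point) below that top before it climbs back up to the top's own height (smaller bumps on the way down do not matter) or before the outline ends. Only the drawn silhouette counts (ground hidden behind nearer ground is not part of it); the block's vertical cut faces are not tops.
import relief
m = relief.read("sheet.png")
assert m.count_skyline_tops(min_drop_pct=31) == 0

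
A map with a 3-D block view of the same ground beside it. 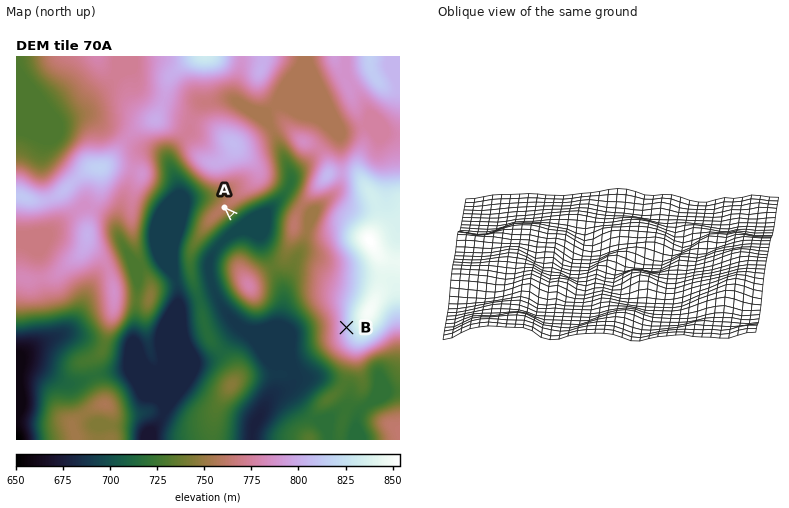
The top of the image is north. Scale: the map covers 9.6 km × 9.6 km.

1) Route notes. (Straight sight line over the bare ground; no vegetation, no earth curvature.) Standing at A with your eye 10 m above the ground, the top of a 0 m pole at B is visible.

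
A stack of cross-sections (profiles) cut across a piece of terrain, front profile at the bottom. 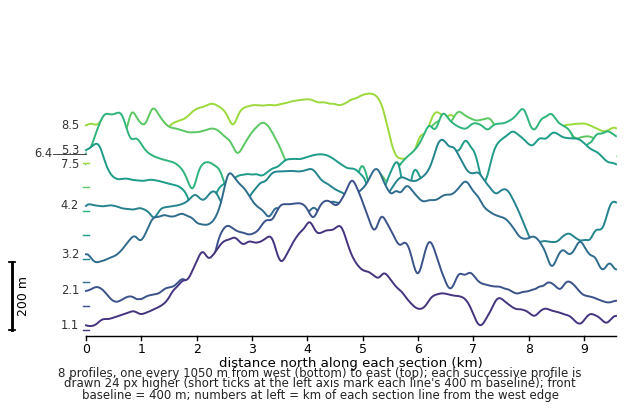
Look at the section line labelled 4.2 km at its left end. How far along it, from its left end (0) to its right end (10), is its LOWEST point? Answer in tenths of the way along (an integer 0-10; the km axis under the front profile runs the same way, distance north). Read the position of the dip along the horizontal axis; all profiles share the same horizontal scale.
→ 9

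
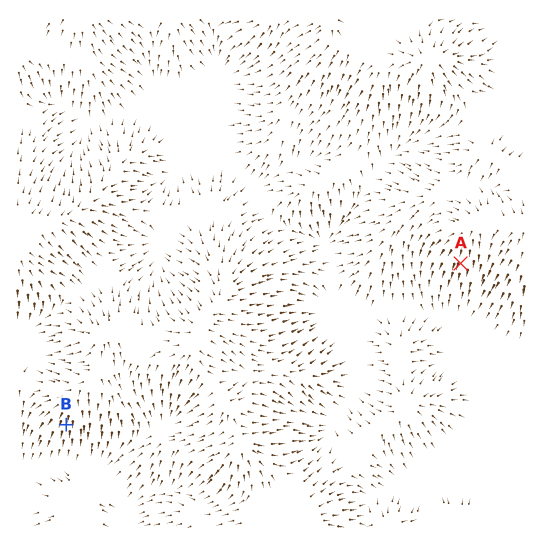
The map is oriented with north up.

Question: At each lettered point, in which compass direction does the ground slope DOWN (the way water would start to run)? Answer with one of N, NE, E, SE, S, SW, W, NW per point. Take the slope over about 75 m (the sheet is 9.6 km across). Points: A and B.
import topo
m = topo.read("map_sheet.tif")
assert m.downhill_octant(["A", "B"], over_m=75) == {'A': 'S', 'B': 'S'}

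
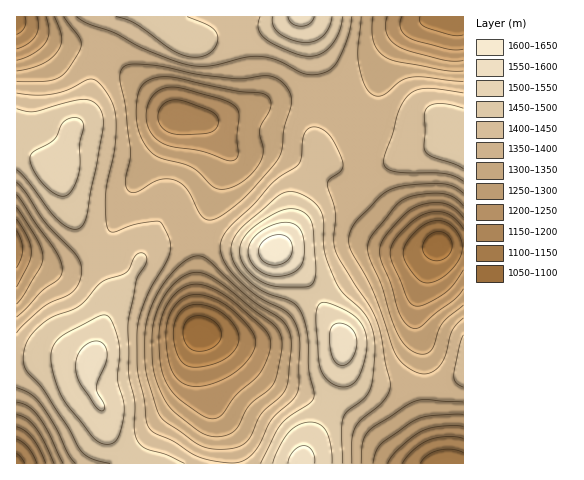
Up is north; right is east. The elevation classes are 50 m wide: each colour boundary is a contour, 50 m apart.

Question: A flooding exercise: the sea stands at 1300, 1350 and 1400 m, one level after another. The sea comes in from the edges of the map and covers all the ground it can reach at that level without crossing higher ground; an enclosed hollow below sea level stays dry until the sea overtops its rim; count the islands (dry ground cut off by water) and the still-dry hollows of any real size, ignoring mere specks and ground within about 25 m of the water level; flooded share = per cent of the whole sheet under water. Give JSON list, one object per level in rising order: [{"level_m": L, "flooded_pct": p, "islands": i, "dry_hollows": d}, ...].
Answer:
[{"level_m": 1300, "flooded_pct": 12, "islands": 0, "dry_hollows": 2}, {"level_m": 1350, "flooded_pct": 18, "islands": 0, "dry_hollows": 2}, {"level_m": 1400, "flooded_pct": 59, "islands": 0, "dry_hollows": 0}]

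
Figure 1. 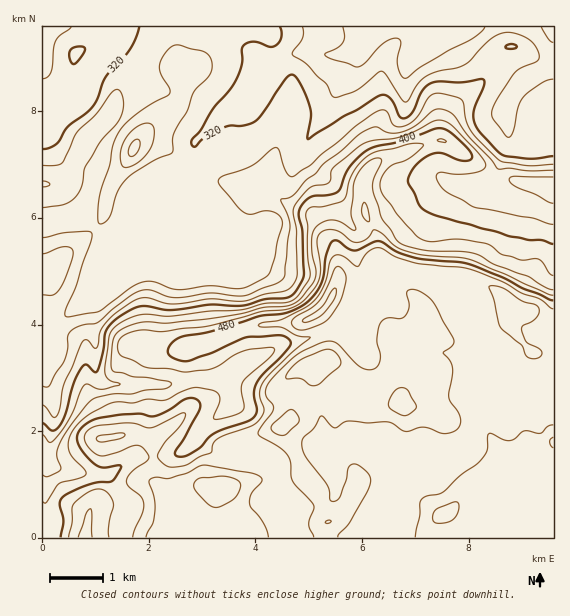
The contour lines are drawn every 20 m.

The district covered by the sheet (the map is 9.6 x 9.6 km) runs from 260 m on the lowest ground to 560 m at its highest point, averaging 420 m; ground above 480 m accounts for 35.3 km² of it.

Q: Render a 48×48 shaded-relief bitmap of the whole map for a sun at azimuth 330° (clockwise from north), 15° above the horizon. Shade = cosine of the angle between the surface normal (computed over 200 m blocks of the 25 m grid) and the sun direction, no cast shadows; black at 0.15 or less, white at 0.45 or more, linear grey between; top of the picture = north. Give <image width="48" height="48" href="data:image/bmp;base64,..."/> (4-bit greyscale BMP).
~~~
<image width="48" height="48" href="data:image/bmp;base64,Qk32BAAAAAAAAHYAAAAoAAAAMAAAADAAAAABAAQAAAAAAIAEAAATCwAAEwsAABAAAAAAAAAAAAAAABEREQAiIiIAMzMzAERERABVVVUAZmZmAHd3dwCIiIgAmZmZAKqqqgC7u7sAzMzMAN3d3QDu7u4A////AHiYVFZ4dmVVVWZlVWVCNVVWZ1NFVWZ3ZXeIVEVodlVVRWZlVWdkNFVVZ2REVWZmZneIZEVndlVUM0ZlVWeHU1VVZ4dUVVZmZYiahlVWdlVVQjRVVVVnZEVVZ4l1VVVVVZmruXZVd3ZmZDNFVVVWZUVVZniHVVVVVZmZmIh3eJmImHVVZlZWZlVVVmaIZVVVVYh2VEeYeKu5mYd2ZmZWZmVVVVVnd1VFVodlMiNnZXq5d3ZmVmZVZmVVVVVWd3ZVVomGUyE1UzaqdVVURFVVVlVVVVVVZ3d2ZpzKl2VFZCJquodkMzVVVVVVRERFZmd3Zpzty6mIh0E3q8yoUzRVREREM0REZmZ3d4nNy6qpmpQkaJq6hkRVREREREVVVmZmZoiqq6qpmrlUVniHdlRWVEVVVWZlVlVVZoiZmqqZmaqGZmiWVlNGdlZmVVVVVVVVVYipiHZWZmd2ZnnLZVQ0Z3ZmZVRFVVVVVYmpiFMzIjM0RWi+x1QzRod2ZmVVVVZVVXiZioQ0MzISI1aM7JdUV4d2VWZVVVZVRWeIiqZEVmUyESNHvcuXZndmVEVVVVVVVWeIisqHeJmHUhISRnmoZndmZUVVVVVVZlaJm926mru8unVDRCFGZniHdlVmZlVVVUV5rO7Lu8zM3v7KvJMCVWmYdlVVZmVURUNXit7bu93c3v////1QNWeHdmVVZmZmZ0M0Z63bqrzdzN/+7/+yJVZ2ZmVVVWeKqUMjVmm7mJmqqqvMvO/nJFZndmVVZ4mqqVQjRVZ4h2d3d3iZmbzZRFVnd3d3irupdmUyRVVmZmZmZmZ4iJm6dmRXmqu7qqqIdodTNVVVVVVVVVVoiJiamZd6vMzLqIh4dpl1NFVVVVVVVVVniamZmsqJqqqpmHd3h3d3VEVVVVVVVVVXmZupiJl2Z3iIiHd3h2ZmZDVVVVVVVVRFeImpdlZmZnd4iHd3d1VVZURVVVVVVVQzaZmZhlVWZnd3d3d3ZTNFZkRVVVVVVVREasqql1VWVmd3d3ZlVUQ0VlNVVVVVVWZVacuqqFRWVWZlVnZVVWZUVmIkVVVmZ3d2aKqZukJFRVVUNGd4iIdlVnQBNFVnd4h2Z5qpvZIjI0RDI2q7zJh0RXcgE0VmZ3iHVom7vdhTISMzRXqqq4iGNXliI0VmZmeHVWibu93KdCNFZ3iHd4iYU2qlNERWZmZ3ZFeJq6vf64Z3d2Z2VneahEeoVEM1ZmZ3ZUZ4mqiM/rmGVmZmZWaKuEWJdlQzV2ZnZVVoiahozLl0NFZmZVVnmnVndlVDNXdndlVniJl2m6h1M1VnZmVVeYZWZmVEM1d3dlVWiIh3mqmGQ0VndnZUaIZVZlVEQzV3dmZmeIhmm7mYdDRWd3dkV5dmZlVURDRWh2ZmaIdmeqqYhkRFV3dkRol2ZmZlVUREZ3ZmZ4hVZ5mIh1M0RXd2RGiHZmZmVVVENFVVV4llVneImHVEVXiHZFeHZmZ2VVVVQ0RERXmGVWZ3mZh2ZXiIdVeHZmZmZVVVRERERGiHZmZmiamYdg=="/>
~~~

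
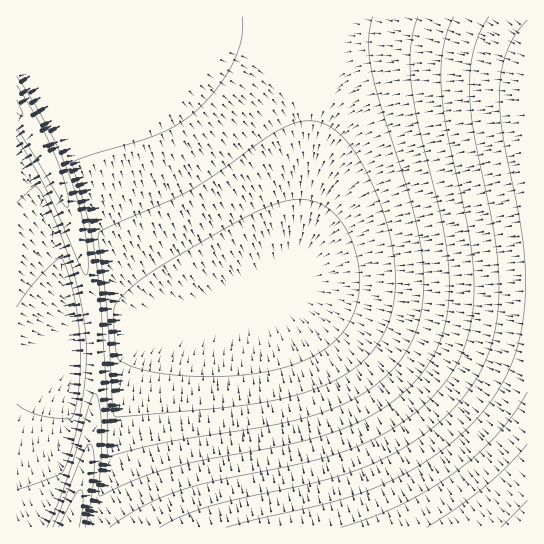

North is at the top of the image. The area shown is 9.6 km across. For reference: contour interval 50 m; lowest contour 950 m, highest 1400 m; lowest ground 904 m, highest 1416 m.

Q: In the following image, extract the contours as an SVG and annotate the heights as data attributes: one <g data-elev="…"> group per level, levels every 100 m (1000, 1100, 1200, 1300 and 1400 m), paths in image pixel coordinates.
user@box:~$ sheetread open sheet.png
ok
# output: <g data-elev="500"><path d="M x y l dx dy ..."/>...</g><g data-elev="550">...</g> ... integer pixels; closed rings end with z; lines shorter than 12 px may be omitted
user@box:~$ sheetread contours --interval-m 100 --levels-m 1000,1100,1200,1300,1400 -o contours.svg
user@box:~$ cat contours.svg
<g data-elev="1000"><path d="M115 417l-2-8-5-87-10-83 1-7 92-42 26-16 49-36 21-12 14-4 12-1 12 3 10 6 18 19 16 27 14 37 9 34 3 31-2 27-7 24-12 20-13 14-19 14-23 10-26 9-27 6-32 5z"/><path d="M17 307l24-32 17-16 3-1 1 1 5 12 6 19 7 45 0 42-6 37-4 5-23-2-17-5-13-8"/></g><g data-elev="1100"><path d="M17 138l28 49 36 80 5 8 2-2 0-8-2-27-5-26-10-31-22-51-32-54"/><path d="M418 17l-5 14-2 18-1 18 2 20 7 39 24 101 4 28 2 26-1 25-4 24-8 21-11 19-16 17-19 17-23 14-24 11-49 14-91 17-32 8-36 12-34 16-2-1-1-4 4-41-1-29-3-23-1-3-3-1-4 8-24 80-19 45"/></g><g data-elev="1200"><path d="M79 527l4-26 0-8-2-3-7 7-15 30"/><path d="M17 113l6 4-1-6-5-11"/><path d="M489 17l-9 16-7 18-3 20 0 23 4 43 21 105 4 29 0 27-2 24-5 21-8 20-10 19-18 24-22 21-27 19-29 15-24 10-28 9-119 27-25 9-22 11"/></g><g data-elev="1300"><path d="M527 392l-13 22-17 21-20 20-23 18-27 17-28 15-29 13-29 9"/></g><g data-elev="1400"><path d="M527 500l-26 27"/></g>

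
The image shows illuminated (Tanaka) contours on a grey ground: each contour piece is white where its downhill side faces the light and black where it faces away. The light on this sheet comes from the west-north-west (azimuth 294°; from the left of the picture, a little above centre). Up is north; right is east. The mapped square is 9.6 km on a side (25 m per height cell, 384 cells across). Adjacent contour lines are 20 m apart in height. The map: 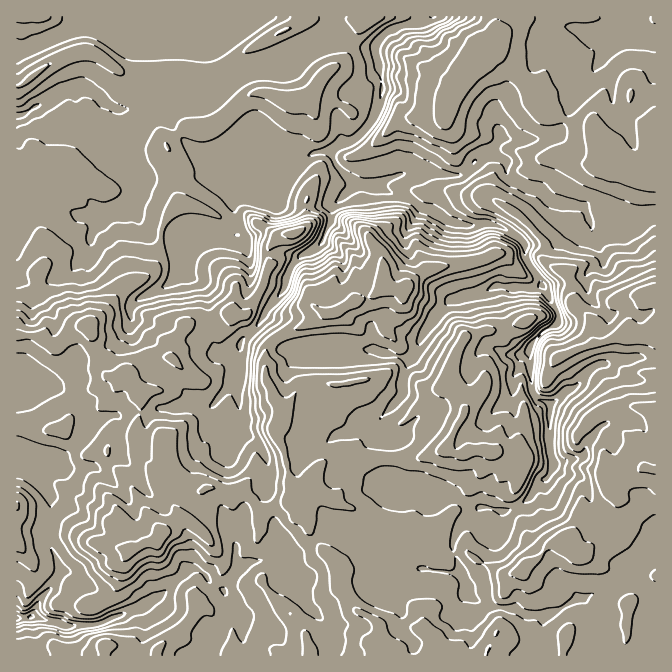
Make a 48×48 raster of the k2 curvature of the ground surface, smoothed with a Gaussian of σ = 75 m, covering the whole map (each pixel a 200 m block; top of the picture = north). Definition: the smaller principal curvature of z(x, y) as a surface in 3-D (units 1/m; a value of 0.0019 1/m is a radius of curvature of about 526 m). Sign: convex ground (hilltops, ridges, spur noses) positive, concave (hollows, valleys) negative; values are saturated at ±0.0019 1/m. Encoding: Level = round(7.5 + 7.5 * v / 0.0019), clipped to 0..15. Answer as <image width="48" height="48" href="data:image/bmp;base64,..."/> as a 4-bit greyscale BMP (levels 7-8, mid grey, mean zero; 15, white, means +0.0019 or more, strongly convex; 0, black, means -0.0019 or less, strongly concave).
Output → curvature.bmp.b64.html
<image width="48" height="48" href="data:image/bmp;base64,Qk32BAAAAAAAAHYAAAAoAAAAMAAAADAAAAABAAQAAAAAAIAEAAATCwAAEwsAABAAAAAAAAAAAAAAABEREQAiIiIAMzMzAERERABVVVUAZmZmAHd3dwCIiIgAmZmZAKqqqgC7u7sAzMzMAN3d3QDu7u4A////AId4Z5d2hmdnhohnhmd3dmeHZ3d2d3d3d4eFVod2d3dmd3dodneIZXhnWIeGeHeHdxEAAAFWdnd2d3Z3ZmZ4Z4ZmZ5dleHZ3d0GHiXQkZmiGZ3eGZ3h2V4dnZTRWVneIh3VHd2d1RYh1aHdld3Zmdnd2ZoZ3hmZ4hmhGZVZmZGdFaIdnZ4Z3d3eGZod3dnZWZ2h1VomFZkRXRndnZ4d3d3dldXiHZnd3Z3dVZ2iGhlZ3VlZniIZ3d3dnhld2aJd3d4ZGiYeHhlaGV4ZnZ2Z3d3hndmZniXd3d2ZHdmd2iFeFZ4V3dmZ3eHd1d2d2d3d3d4ZWZohndodldoWIdnd3d3d2Z1Z2Znd3d6ZWZ3dXV2Z2dmaYd4d3d3d2VWQ3Z3V4dnVnd3V2d3iHd1WHh3d3d3Znd3g0Z2aHZ1Z3ZlZ2h3d1Z2V3d3d3dmZmd3dyRliGh3d2Zmdnd2ZlZ1V2h3eHd3iIaHiVFFd2h2ZmV4ZneHZ2ZzZ2Z4d3d3iHeIeEGDZ3dneIZYZ2iXZ3ZGh2dlZ2ZmZ2Z3dzKnR4d3eIdlZmZ3dnZXiGd3dlh3Z3VXaEKIZWZ3d3dnZmQ0VnVXeGd3d1V3ZodVeDKIh3iHd3Z3d4d2ZmVHd3d3d3RXdneFYxEmZ3d3d3d4h3dmiGRIZYeHiIVXeGeGYJcyd2VndnZ3eHZ3d3RIdWZmZ4dGd2aHYHd0NXd2Z3ZnZ3eHZmRIZmZmVDNFeHVkMIl3ZERHd3Z2ZWd2d2Q4ZVVVVWhjd4ZXYDhnh4d3Z2enU3d4dmYTd3dndYZiR6aHdwA2dod3VniYcniIhXqAVmiIdmZ1JWaGiqBWdGZmVoeHYzZ3hXdlBoh3h3iHU0VmeECXSHh2ZWZmZ1I1VGhHMIh2doeWRlMiAARlZ3iGhlZneIhGVnknYIaFd4aFZndmhCZ1VWaGiHZnd3hmZ3cWgRWEdoZHh3eHYIiHZXZmeIdXd3dmdmUXVAA2RoZHZ3aaUGVVVmZ2d3dnd2d2dlQ1iaIEWmVIZVRyBHdmVVV3d3d2d2d2ZnR3RogFmGlGQRABZ3d3aHZXd2d2ZniIeHVCIjMiM1ZCNnh3iHZld2Zod3d4hmd4d2ZWZYdUVUNHd3mIdUVmZnd4d3d4h2d3dnd3hHh2VVZ3dViGJGd3iHh3d4h3dmd3d3d3dlh0d3ZVRDR1aHd4iHd3d4h3dniHZ3d3d1Q3h2Zmd3NFeIh3iHd3h3d3d3iFZ2d3d3dTNnZneIdVZVZneHaHh3d3d2dniHZ3d3h2UXd3iIdld3Zoh2eDZ3d3d3Znd3dmeHdnkjh3iHdmiIdoh2eGNHeGd3d3Zmd3iIhnhgdniHdmiIdmhnd5dVVnd3d3d2aId3d2ZxRoiHdmd4h1dohmh2Z3h3d3d3ZVVWiHdhh3eHd3d3d3ZohleHd3dnd3d3dmZ2eIhieId3h3dnh3dmdlRXiHVmZmZmd3ZWZWZDiIZ4iIdnh3d3d3ZEVVZ3d3d3VXh2ZmZRNmaIh4d2d3d3doiGZ3d4iHd3dkRodniXRCESRnd3d3iHaA=="/>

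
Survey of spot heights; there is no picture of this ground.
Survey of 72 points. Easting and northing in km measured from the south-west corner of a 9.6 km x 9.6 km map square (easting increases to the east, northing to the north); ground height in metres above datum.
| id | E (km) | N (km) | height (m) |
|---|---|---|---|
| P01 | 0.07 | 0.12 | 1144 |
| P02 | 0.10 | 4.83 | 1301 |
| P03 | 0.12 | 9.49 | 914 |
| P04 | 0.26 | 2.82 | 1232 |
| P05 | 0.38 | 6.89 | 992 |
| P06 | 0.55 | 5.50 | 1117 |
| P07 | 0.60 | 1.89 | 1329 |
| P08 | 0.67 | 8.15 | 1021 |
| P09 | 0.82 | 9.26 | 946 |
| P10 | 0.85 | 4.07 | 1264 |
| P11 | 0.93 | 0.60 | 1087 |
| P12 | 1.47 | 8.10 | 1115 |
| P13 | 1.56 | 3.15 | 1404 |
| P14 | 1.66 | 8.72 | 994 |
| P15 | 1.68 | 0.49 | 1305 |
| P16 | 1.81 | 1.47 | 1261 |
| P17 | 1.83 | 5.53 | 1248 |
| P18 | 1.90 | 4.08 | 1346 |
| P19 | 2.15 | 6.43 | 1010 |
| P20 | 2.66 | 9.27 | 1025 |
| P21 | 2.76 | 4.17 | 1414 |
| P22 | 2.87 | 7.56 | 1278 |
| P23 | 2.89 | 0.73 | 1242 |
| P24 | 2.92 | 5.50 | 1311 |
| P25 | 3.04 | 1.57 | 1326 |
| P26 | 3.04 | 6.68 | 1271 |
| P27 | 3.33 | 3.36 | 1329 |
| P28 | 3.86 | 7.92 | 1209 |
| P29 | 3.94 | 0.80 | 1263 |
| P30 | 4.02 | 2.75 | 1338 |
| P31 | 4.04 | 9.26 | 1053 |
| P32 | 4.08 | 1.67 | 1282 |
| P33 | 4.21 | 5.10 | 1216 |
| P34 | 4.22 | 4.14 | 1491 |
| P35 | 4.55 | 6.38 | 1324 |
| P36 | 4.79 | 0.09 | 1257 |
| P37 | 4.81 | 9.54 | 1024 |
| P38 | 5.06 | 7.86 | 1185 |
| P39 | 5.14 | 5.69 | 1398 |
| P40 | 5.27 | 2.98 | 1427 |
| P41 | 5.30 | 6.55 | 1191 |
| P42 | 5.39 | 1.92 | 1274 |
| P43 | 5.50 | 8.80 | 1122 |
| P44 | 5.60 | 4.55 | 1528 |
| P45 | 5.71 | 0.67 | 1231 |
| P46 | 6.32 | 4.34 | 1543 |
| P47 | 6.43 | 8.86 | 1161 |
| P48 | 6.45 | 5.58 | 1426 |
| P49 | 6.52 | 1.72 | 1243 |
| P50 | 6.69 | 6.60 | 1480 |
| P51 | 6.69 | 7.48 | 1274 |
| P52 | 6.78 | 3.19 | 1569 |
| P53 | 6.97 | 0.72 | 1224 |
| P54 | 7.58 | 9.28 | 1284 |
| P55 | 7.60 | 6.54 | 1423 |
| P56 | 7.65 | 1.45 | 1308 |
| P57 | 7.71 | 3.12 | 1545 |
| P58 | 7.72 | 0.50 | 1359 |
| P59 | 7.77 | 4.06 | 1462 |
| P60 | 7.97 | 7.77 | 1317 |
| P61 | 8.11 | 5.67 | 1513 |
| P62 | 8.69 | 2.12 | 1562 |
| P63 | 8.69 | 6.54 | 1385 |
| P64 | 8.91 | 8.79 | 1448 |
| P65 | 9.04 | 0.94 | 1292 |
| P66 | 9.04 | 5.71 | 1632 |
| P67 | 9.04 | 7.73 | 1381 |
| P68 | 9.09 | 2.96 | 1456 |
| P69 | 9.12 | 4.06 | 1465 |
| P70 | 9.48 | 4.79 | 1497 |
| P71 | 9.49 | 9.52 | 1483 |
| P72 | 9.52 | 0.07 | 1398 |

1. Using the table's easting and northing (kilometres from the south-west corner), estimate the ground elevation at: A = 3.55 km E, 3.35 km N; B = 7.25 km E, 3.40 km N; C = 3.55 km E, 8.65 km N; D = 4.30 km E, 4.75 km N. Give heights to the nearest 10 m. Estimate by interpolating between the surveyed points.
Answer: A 1350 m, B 1470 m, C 1100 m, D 1260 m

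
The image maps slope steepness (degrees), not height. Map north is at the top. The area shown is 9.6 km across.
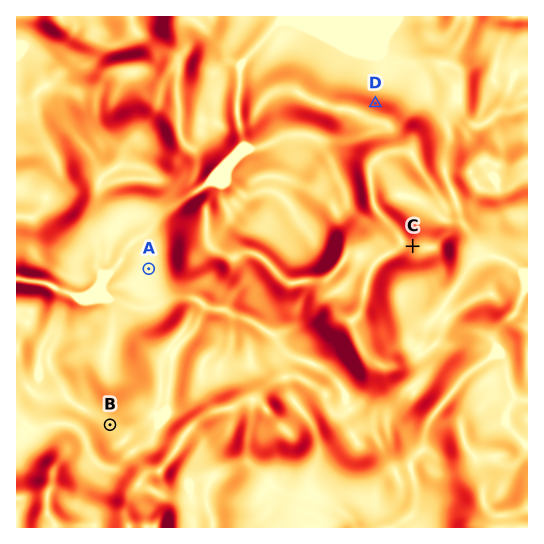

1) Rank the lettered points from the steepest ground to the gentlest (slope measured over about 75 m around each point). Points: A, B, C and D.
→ D C B A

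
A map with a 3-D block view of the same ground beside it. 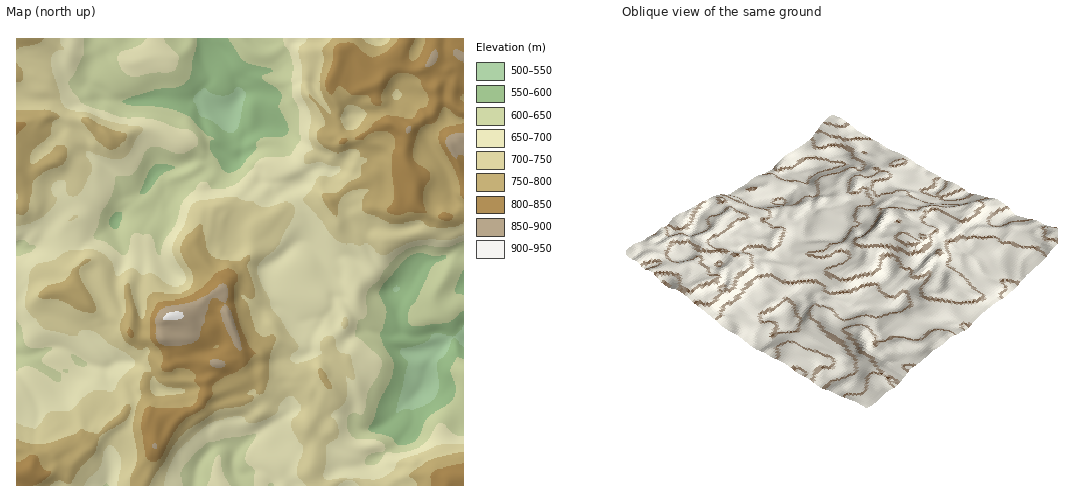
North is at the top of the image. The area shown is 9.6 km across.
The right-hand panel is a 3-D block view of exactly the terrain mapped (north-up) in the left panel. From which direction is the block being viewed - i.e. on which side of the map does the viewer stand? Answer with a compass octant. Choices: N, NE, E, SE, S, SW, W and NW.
NW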